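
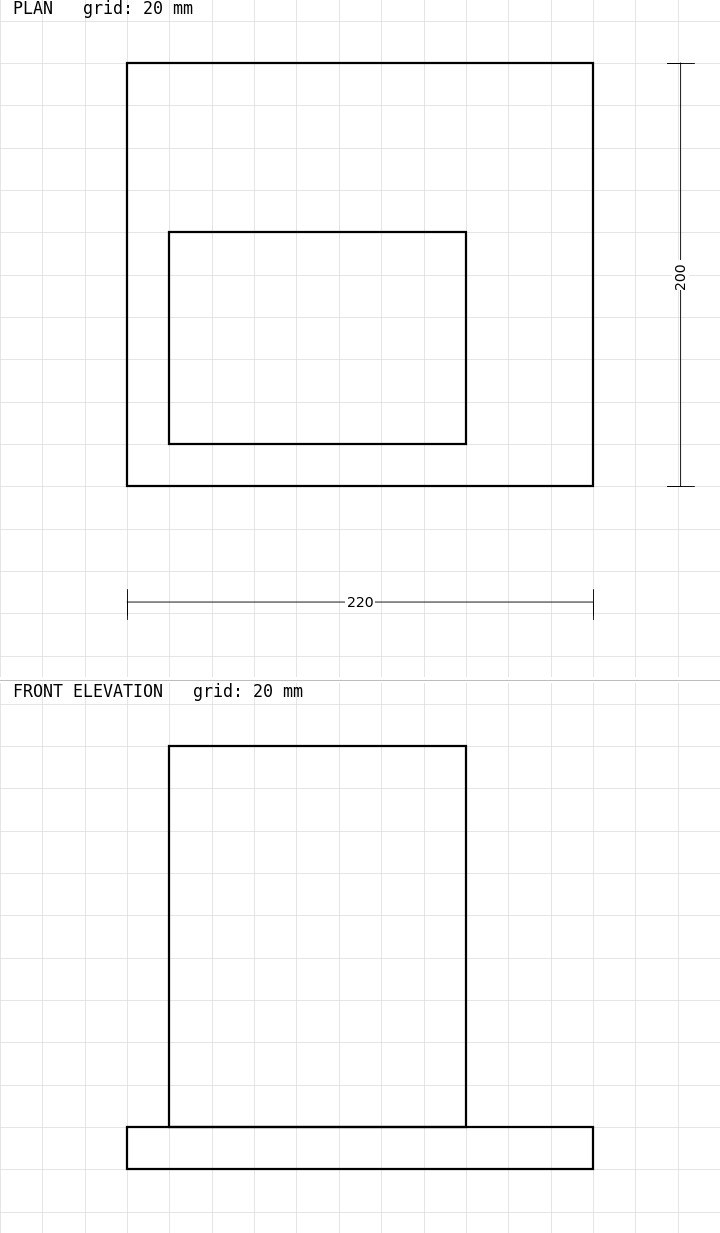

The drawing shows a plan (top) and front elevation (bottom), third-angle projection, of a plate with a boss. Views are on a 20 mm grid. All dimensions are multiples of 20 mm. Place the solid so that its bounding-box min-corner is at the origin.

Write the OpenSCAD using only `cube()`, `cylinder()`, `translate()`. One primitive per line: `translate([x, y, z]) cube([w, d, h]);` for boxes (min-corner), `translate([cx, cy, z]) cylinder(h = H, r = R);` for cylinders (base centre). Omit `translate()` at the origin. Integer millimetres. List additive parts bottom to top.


cube([220, 200, 20]);
translate([20, 20, 20]) cube([140, 100, 180]);


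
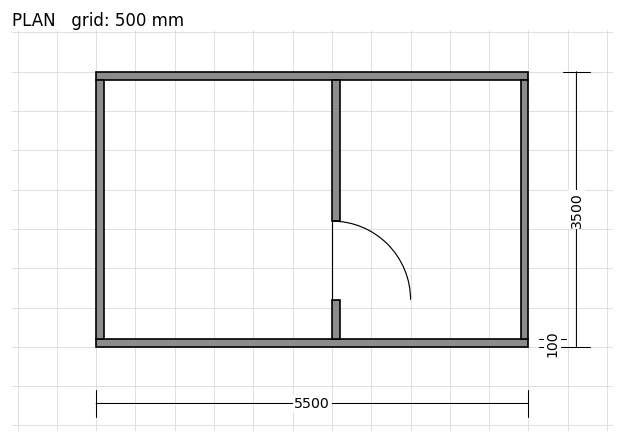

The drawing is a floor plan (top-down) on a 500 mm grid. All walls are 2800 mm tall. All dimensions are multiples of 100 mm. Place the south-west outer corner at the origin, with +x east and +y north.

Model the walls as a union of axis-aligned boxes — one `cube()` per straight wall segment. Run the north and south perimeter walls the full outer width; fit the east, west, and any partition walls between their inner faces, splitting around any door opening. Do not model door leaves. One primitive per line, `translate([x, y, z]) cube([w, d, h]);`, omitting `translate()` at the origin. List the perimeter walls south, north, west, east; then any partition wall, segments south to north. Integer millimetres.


cube([5500, 100, 2800]);
translate([0, 3400, 0]) cube([5500, 100, 2800]);
translate([0, 100, 0]) cube([100, 3300, 2800]);
translate([5400, 100, 0]) cube([100, 3300, 2800]);
translate([3000, 100, 0]) cube([100, 500, 2800]);
translate([3000, 1600, 0]) cube([100, 1800, 2800]);


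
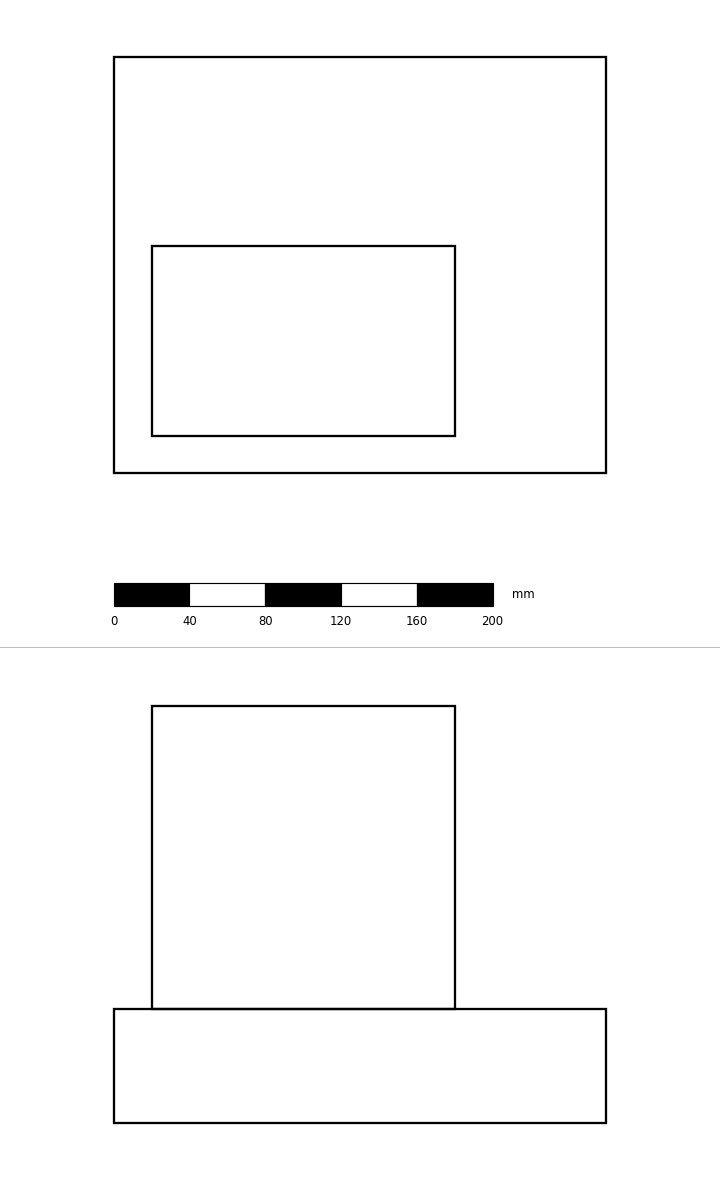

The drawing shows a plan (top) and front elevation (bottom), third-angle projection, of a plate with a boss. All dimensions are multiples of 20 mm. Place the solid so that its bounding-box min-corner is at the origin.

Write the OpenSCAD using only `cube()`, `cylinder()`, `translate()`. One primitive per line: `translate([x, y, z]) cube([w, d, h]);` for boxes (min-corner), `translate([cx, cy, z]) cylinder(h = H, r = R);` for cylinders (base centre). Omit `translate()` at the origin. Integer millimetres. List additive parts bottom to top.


cube([260, 220, 60]);
translate([20, 20, 60]) cube([160, 100, 160]);


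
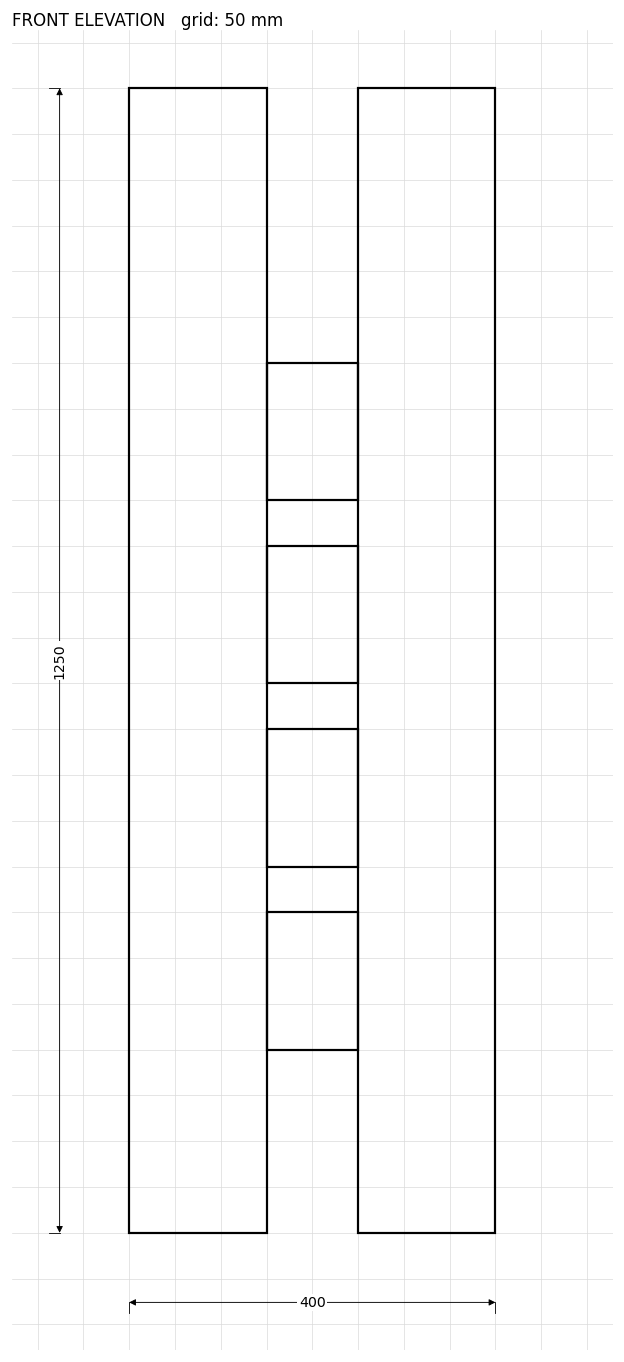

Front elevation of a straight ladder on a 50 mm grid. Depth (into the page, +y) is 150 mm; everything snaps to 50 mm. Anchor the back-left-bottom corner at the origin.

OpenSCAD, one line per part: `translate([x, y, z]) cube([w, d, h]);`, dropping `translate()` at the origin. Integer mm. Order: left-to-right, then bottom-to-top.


cube([150, 150, 1250]);
translate([150, 0, 200]) cube([100, 150, 150]);
translate([150, 0, 400]) cube([100, 150, 150]);
translate([150, 0, 600]) cube([100, 150, 150]);
translate([150, 0, 800]) cube([100, 150, 150]);
translate([250, 0, 0]) cube([150, 150, 1250]);


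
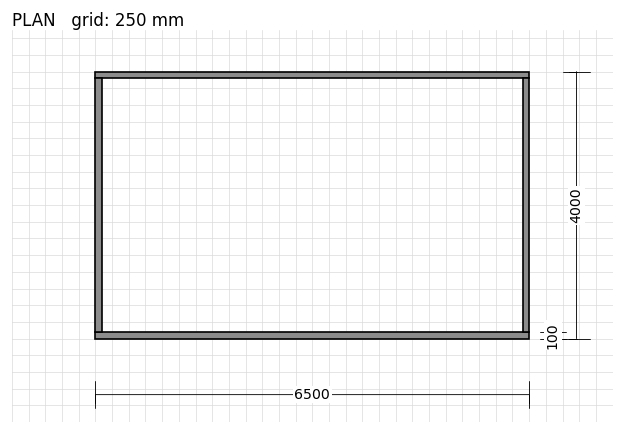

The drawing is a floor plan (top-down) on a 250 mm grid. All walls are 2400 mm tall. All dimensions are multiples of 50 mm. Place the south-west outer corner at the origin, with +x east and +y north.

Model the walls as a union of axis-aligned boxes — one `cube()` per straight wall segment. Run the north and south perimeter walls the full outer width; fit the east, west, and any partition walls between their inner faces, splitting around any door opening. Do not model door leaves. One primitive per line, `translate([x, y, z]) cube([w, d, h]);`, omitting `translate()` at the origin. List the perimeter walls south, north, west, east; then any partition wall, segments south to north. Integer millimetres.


cube([6500, 100, 2400]);
translate([0, 3900, 0]) cube([6500, 100, 2400]);
translate([0, 100, 0]) cube([100, 3800, 2400]);
translate([6400, 100, 0]) cube([100, 3800, 2400]);


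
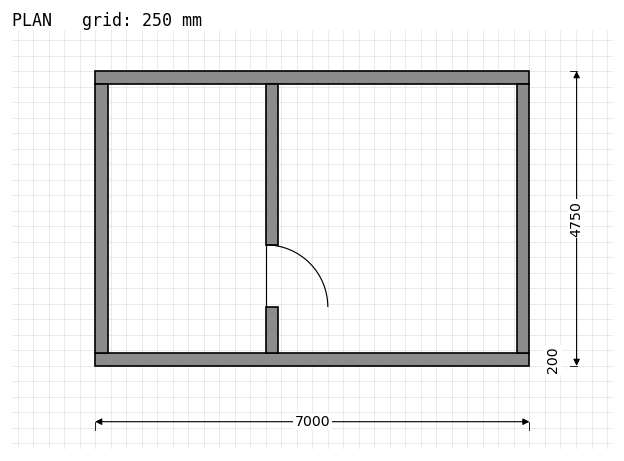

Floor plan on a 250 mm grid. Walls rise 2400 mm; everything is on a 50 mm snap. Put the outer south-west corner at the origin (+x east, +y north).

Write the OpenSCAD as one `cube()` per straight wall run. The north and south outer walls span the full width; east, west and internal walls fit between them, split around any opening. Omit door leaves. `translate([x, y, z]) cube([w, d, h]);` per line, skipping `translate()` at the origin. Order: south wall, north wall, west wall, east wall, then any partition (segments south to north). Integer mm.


cube([7000, 200, 2400]);
translate([0, 4550, 0]) cube([7000, 200, 2400]);
translate([0, 200, 0]) cube([200, 4350, 2400]);
translate([6800, 200, 0]) cube([200, 4350, 2400]);
translate([2750, 200, 0]) cube([200, 750, 2400]);
translate([2750, 1950, 0]) cube([200, 2600, 2400]);


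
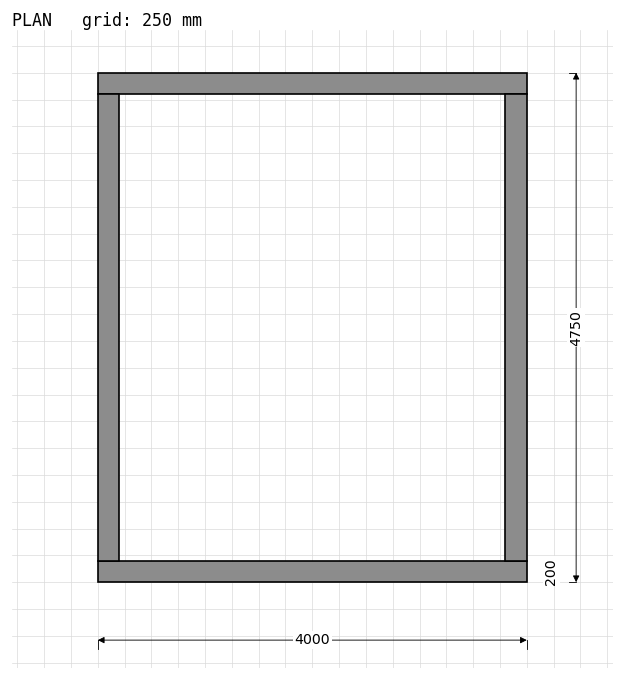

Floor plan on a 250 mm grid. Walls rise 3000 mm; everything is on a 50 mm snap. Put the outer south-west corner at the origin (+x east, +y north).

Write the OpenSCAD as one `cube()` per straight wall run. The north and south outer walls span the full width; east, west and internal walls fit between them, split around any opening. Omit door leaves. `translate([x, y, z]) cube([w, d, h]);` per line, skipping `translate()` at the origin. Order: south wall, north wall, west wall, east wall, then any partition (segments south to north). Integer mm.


cube([4000, 200, 3000]);
translate([0, 4550, 0]) cube([4000, 200, 3000]);
translate([0, 200, 0]) cube([200, 4350, 3000]);
translate([3800, 200, 0]) cube([200, 4350, 3000]);


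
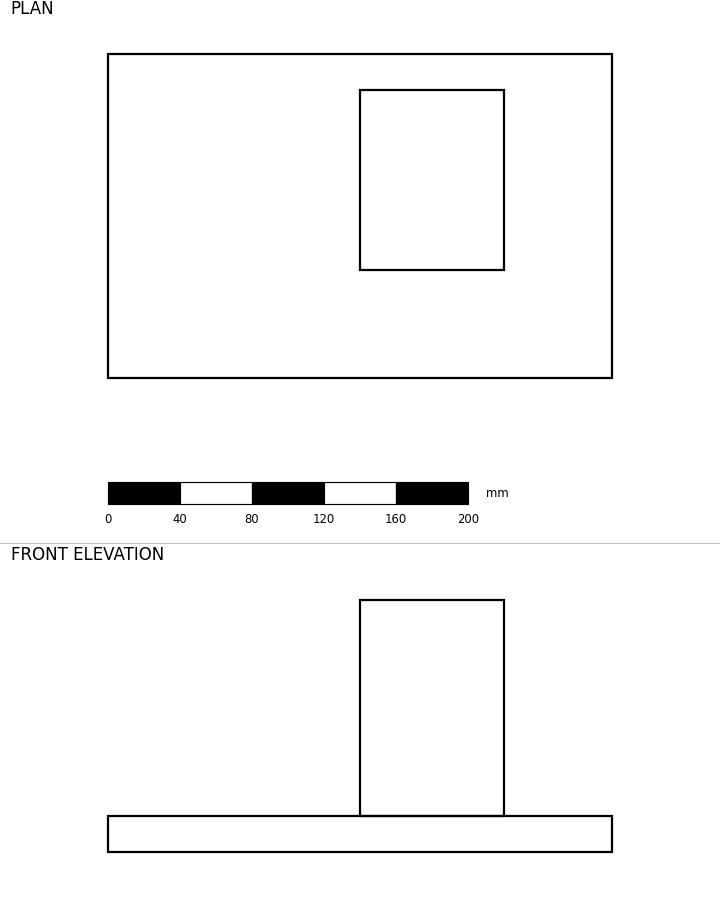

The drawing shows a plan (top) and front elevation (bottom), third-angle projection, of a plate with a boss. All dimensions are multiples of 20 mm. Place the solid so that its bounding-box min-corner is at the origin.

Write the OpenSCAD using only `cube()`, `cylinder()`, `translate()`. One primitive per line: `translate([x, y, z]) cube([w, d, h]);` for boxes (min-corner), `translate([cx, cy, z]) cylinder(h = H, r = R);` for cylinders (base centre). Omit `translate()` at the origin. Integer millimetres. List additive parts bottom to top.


cube([280, 180, 20]);
translate([140, 60, 20]) cube([80, 100, 120]);


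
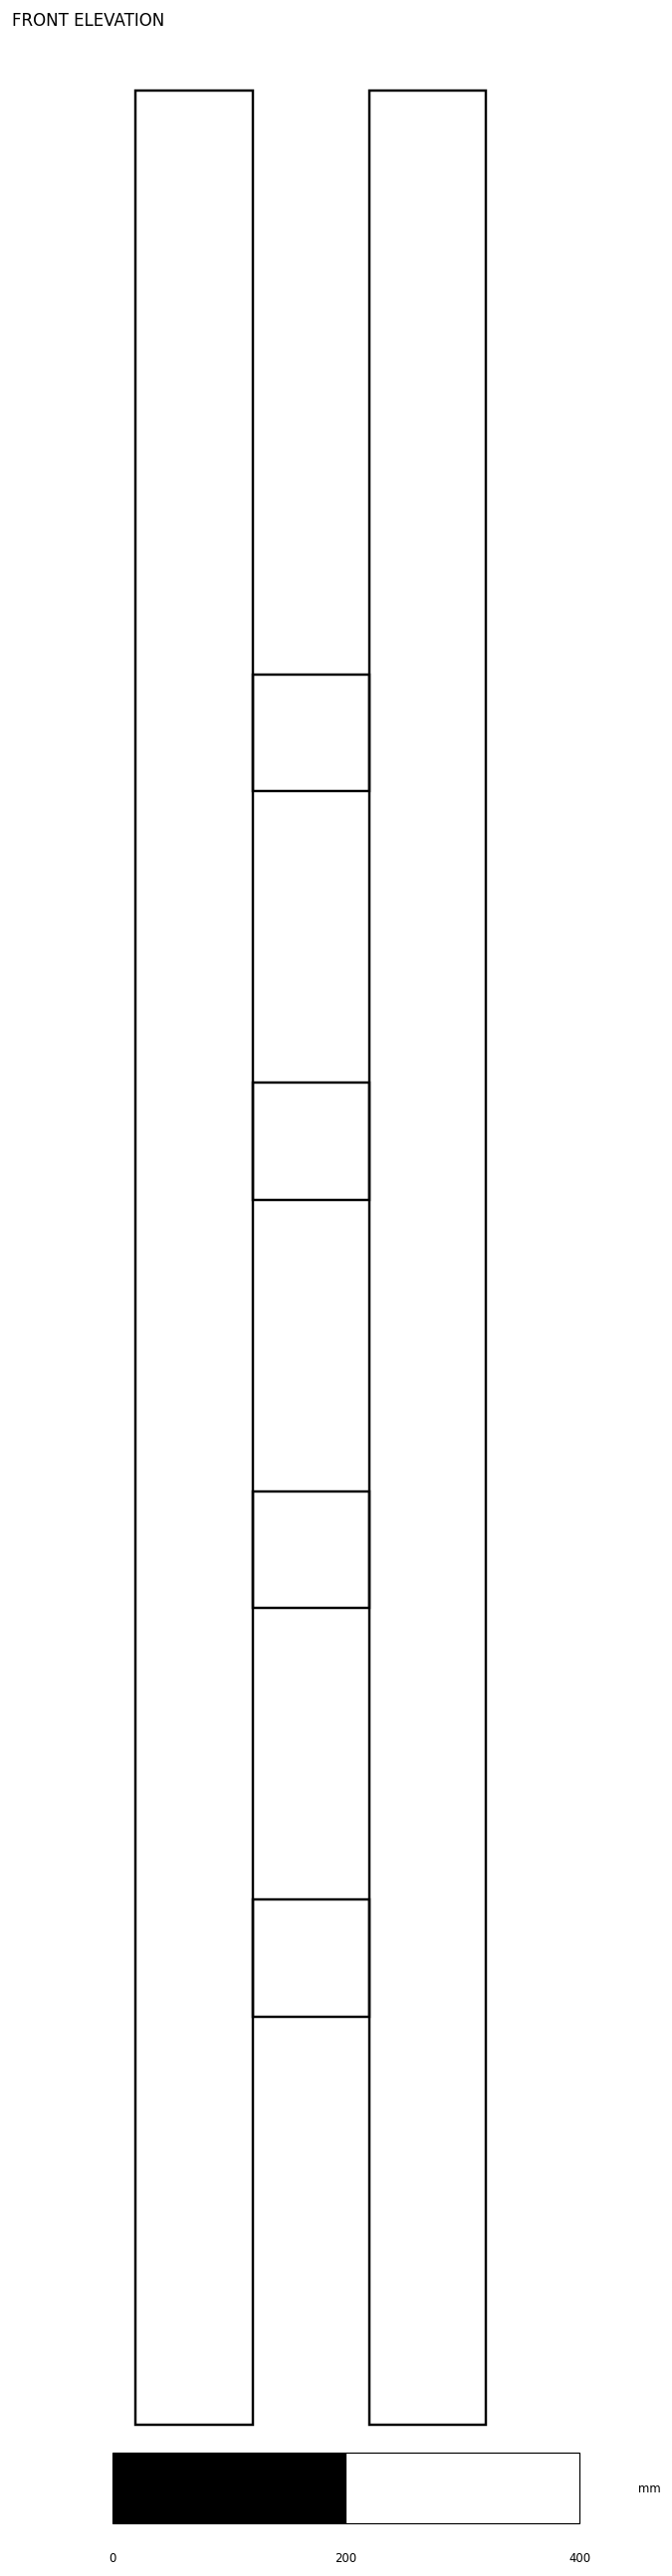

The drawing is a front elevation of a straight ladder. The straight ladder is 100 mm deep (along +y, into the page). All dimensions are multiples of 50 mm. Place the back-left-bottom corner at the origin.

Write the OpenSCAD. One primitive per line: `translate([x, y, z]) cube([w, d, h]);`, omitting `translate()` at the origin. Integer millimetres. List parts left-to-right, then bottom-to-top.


cube([100, 100, 2000]);
translate([100, 0, 350]) cube([100, 100, 100]);
translate([100, 0, 700]) cube([100, 100, 100]);
translate([100, 0, 1050]) cube([100, 100, 100]);
translate([100, 0, 1400]) cube([100, 100, 100]);
translate([200, 0, 0]) cube([100, 100, 2000]);


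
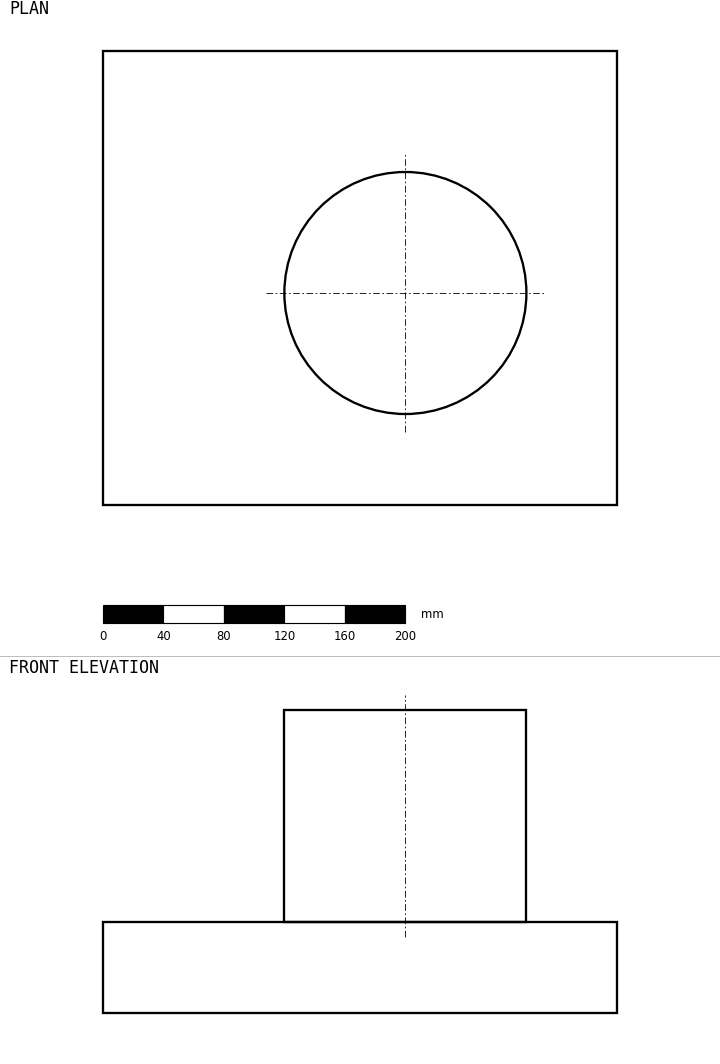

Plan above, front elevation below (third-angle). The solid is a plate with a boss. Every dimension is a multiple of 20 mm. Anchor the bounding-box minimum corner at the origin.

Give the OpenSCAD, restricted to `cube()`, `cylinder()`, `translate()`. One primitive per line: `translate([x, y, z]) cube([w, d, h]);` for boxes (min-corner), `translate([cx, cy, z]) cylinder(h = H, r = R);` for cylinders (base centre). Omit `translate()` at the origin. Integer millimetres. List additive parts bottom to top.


cube([340, 300, 60]);
translate([200, 140, 60]) cylinder(h = 140, r = 80);


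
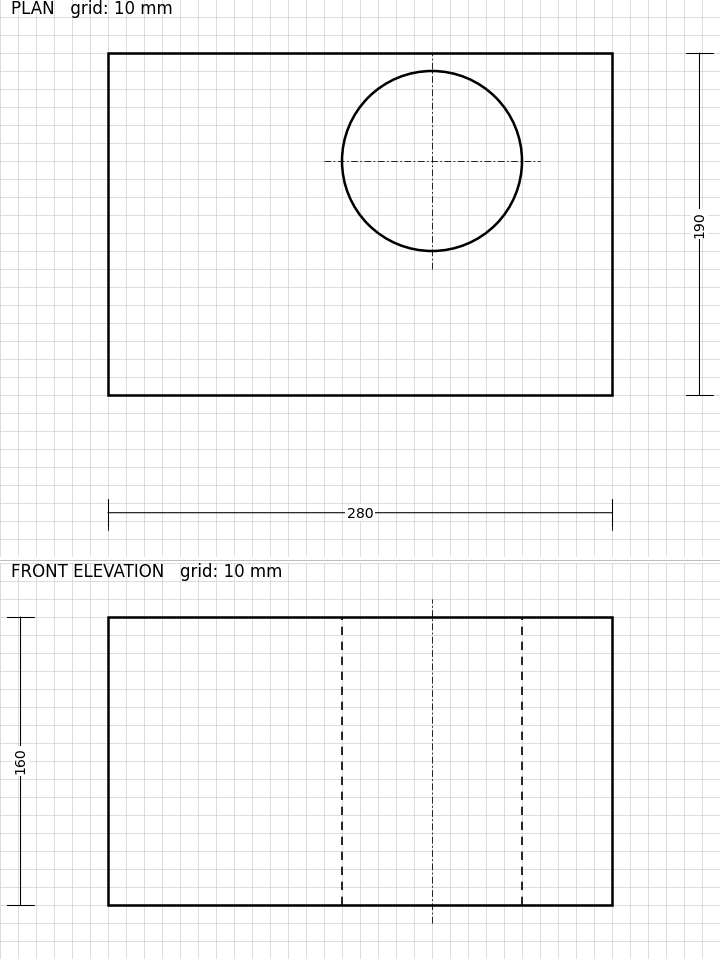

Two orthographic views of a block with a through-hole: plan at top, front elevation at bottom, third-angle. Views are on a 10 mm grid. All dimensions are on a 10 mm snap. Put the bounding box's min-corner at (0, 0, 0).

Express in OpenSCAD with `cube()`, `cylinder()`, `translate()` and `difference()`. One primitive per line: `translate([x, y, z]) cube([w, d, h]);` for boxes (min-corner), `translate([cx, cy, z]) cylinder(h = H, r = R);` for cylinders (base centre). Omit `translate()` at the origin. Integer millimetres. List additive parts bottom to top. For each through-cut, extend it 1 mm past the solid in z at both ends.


difference() {
  cube([280, 190, 160]);
  translate([180, 130, -1]) cylinder(h = 162, r = 50);
}


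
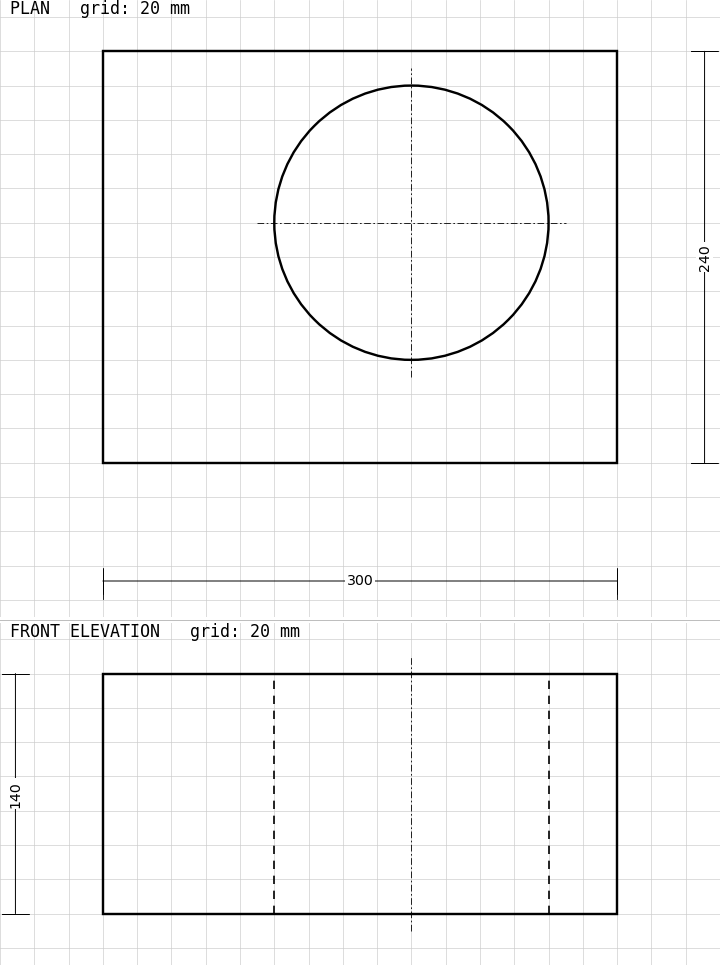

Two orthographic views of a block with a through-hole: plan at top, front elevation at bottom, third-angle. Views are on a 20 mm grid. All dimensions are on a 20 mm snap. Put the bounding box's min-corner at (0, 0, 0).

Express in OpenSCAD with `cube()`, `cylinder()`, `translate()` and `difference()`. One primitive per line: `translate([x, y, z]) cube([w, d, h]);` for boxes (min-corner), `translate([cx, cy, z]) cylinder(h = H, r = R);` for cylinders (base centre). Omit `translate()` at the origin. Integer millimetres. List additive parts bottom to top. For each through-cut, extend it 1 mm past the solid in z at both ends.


difference() {
  cube([300, 240, 140]);
  translate([180, 140, -1]) cylinder(h = 142, r = 80);
}


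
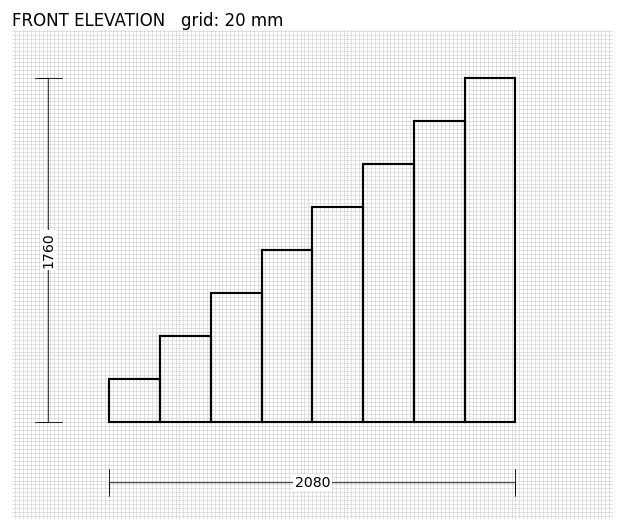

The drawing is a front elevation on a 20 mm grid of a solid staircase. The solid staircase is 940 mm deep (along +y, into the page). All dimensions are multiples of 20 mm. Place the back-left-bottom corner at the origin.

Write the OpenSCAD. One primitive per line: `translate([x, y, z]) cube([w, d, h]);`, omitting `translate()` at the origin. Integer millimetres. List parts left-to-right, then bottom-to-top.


cube([260, 940, 220]);
translate([260, 0, 0]) cube([260, 940, 440]);
translate([520, 0, 0]) cube([260, 940, 660]);
translate([780, 0, 0]) cube([260, 940, 880]);
translate([1040, 0, 0]) cube([260, 940, 1100]);
translate([1300, 0, 0]) cube([260, 940, 1320]);
translate([1560, 0, 0]) cube([260, 940, 1540]);
translate([1820, 0, 0]) cube([260, 940, 1760]);


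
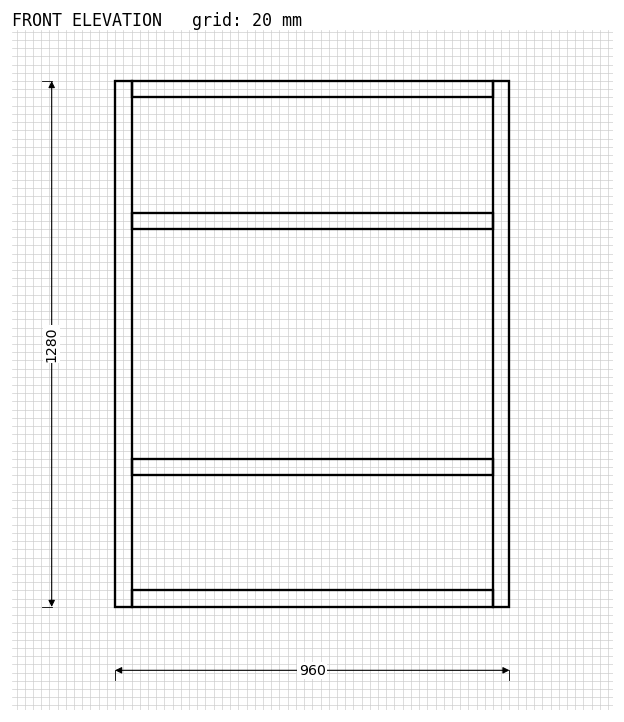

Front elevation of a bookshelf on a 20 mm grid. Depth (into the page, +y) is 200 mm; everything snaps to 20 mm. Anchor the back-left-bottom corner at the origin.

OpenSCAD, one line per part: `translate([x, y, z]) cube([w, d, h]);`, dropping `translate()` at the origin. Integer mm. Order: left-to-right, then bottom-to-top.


cube([40, 200, 1280]);
translate([40, 0, 0]) cube([880, 200, 40]);
translate([40, 0, 320]) cube([880, 200, 40]);
translate([40, 0, 920]) cube([880, 200, 40]);
translate([40, 0, 1240]) cube([880, 200, 40]);
translate([920, 0, 0]) cube([40, 200, 1280]);


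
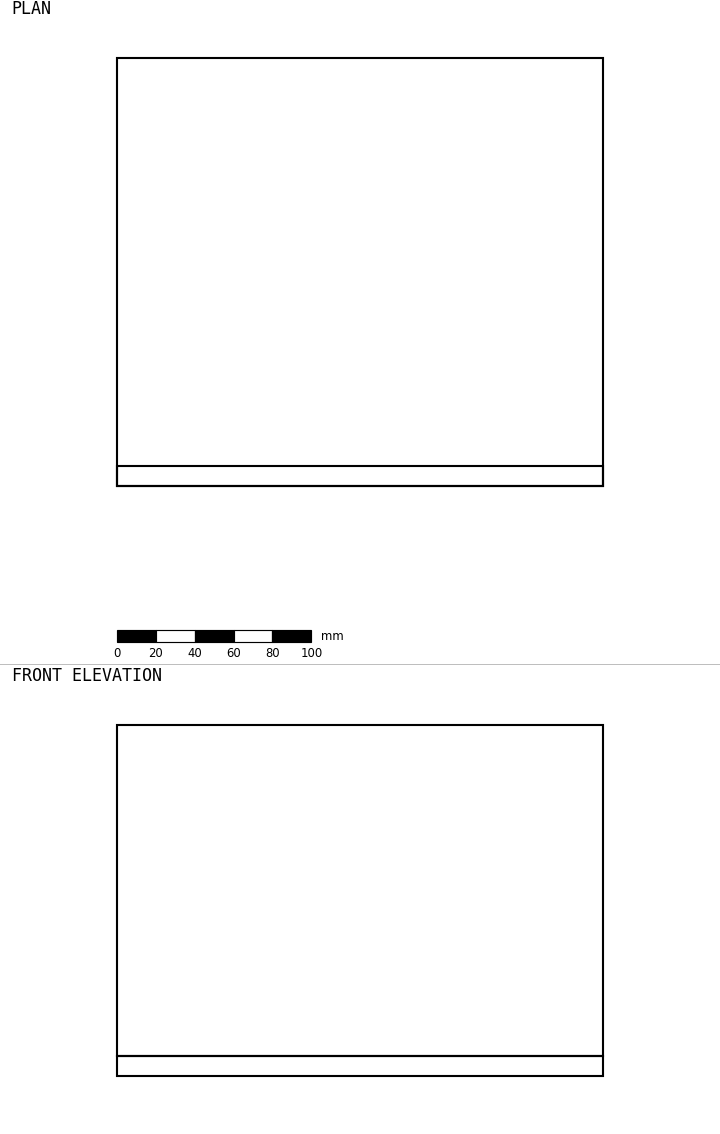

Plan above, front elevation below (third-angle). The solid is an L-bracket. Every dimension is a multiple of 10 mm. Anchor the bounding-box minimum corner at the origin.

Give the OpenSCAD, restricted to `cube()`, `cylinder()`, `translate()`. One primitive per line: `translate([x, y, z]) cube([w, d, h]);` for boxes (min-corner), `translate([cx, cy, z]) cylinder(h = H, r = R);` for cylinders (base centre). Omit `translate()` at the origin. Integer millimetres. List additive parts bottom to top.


cube([250, 220, 10]);
translate([0, 0, 10]) cube([250, 10, 170]);


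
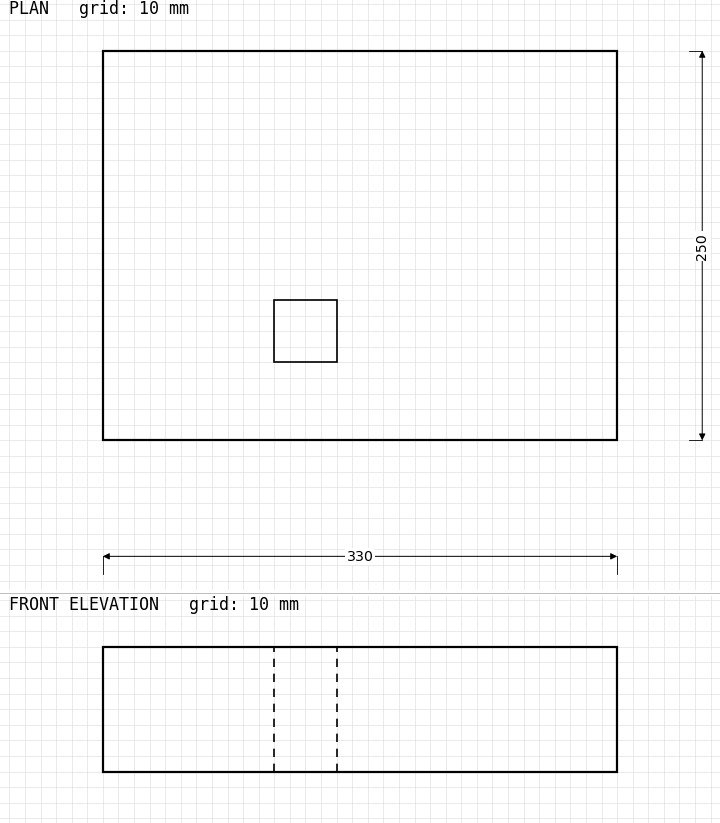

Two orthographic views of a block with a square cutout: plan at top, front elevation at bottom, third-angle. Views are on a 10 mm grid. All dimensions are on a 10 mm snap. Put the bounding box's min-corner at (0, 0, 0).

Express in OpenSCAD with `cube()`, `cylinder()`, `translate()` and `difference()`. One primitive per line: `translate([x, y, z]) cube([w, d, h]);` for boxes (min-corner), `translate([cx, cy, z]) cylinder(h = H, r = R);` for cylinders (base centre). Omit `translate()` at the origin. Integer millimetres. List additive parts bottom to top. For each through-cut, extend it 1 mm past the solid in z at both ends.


difference() {
  cube([330, 250, 80]);
  translate([110, 50, -1]) cube([40, 40, 82]);
}


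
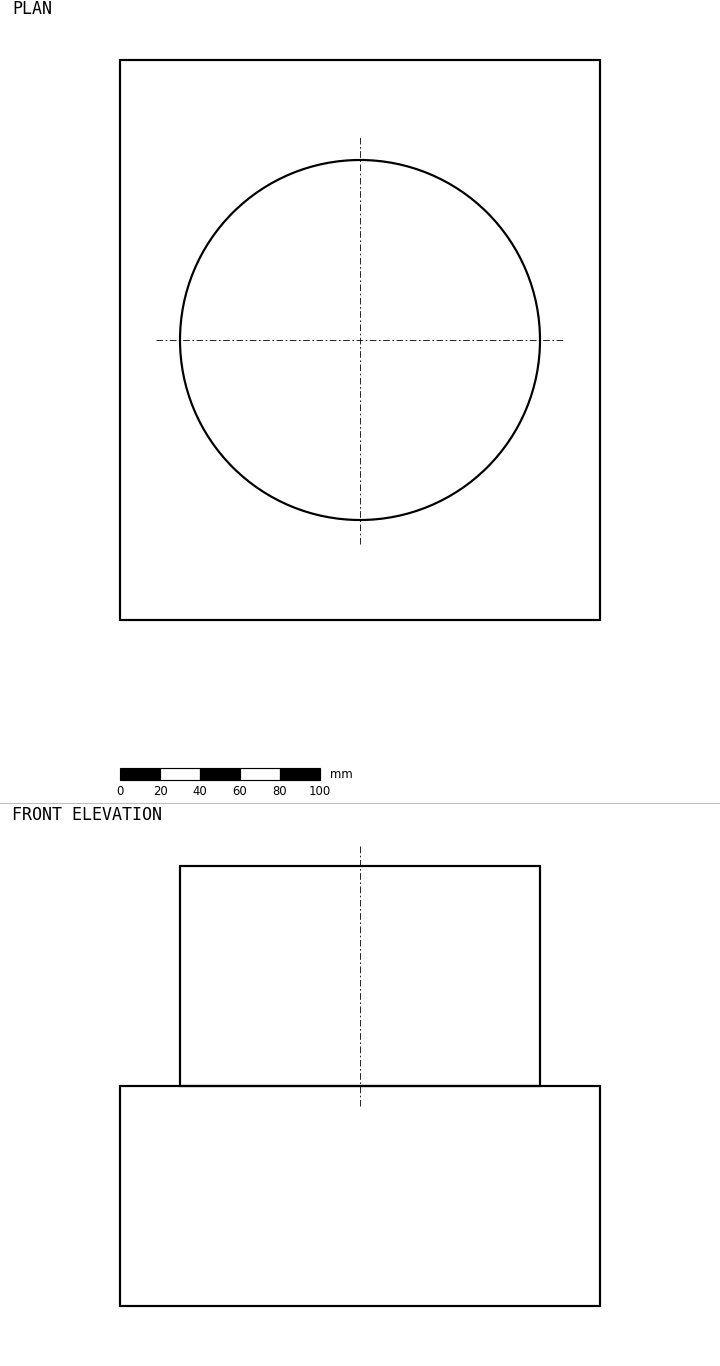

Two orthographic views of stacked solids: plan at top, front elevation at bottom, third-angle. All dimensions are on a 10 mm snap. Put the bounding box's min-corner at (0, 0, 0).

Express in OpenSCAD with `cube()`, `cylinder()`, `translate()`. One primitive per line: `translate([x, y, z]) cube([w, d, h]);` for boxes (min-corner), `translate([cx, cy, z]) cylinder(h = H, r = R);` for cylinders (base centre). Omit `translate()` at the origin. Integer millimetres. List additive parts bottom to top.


cube([240, 280, 110]);
translate([120, 140, 110]) cylinder(h = 110, r = 90);


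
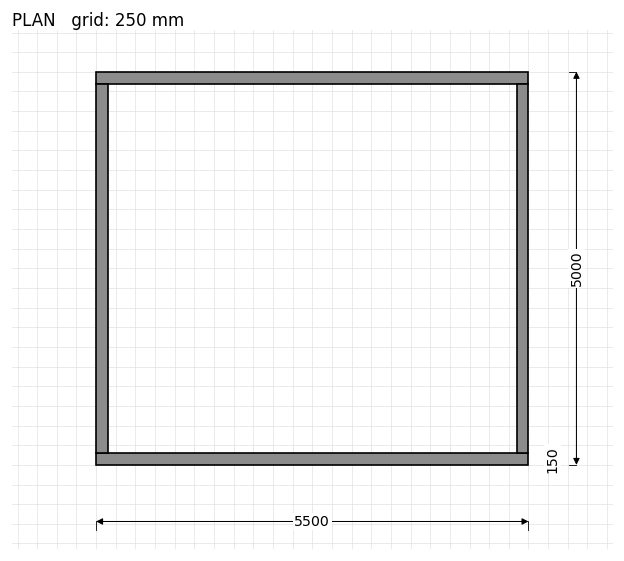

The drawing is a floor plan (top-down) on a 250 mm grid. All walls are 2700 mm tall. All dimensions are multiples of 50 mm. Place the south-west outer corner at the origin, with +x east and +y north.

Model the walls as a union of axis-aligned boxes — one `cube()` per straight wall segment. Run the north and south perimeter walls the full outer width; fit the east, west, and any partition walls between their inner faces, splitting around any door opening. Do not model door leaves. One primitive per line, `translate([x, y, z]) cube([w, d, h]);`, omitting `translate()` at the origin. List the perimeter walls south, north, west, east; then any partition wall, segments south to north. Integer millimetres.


cube([5500, 150, 2700]);
translate([0, 4850, 0]) cube([5500, 150, 2700]);
translate([0, 150, 0]) cube([150, 4700, 2700]);
translate([5350, 150, 0]) cube([150, 4700, 2700]);


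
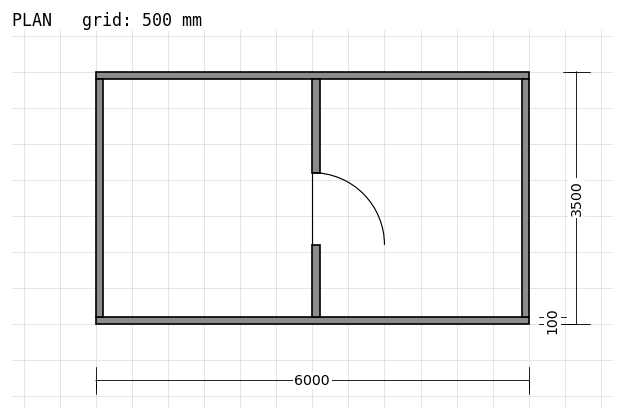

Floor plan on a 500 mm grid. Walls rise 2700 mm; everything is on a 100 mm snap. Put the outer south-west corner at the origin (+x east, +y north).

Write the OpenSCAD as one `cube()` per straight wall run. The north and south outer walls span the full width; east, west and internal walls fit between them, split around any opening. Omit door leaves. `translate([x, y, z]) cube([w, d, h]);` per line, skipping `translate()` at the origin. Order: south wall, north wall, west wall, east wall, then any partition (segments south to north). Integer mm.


cube([6000, 100, 2700]);
translate([0, 3400, 0]) cube([6000, 100, 2700]);
translate([0, 100, 0]) cube([100, 3300, 2700]);
translate([5900, 100, 0]) cube([100, 3300, 2700]);
translate([3000, 100, 0]) cube([100, 1000, 2700]);
translate([3000, 2100, 0]) cube([100, 1300, 2700]);


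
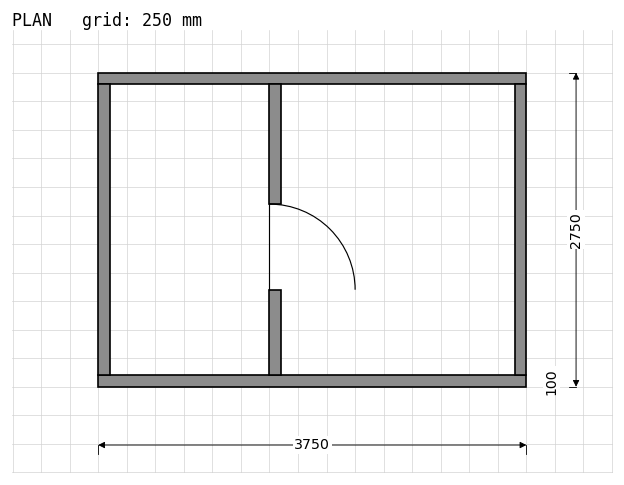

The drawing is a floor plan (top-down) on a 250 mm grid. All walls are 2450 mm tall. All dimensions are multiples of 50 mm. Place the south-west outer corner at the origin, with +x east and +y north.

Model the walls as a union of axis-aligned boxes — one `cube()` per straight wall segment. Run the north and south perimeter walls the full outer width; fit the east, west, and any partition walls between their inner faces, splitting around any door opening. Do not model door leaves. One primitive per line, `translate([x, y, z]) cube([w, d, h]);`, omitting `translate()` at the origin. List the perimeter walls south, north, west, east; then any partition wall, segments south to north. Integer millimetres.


cube([3750, 100, 2450]);
translate([0, 2650, 0]) cube([3750, 100, 2450]);
translate([0, 100, 0]) cube([100, 2550, 2450]);
translate([3650, 100, 0]) cube([100, 2550, 2450]);
translate([1500, 100, 0]) cube([100, 750, 2450]);
translate([1500, 1600, 0]) cube([100, 1050, 2450]);


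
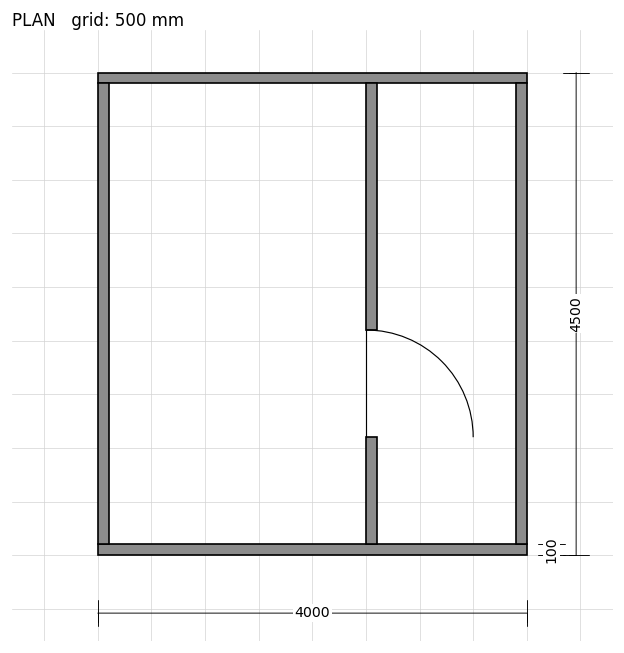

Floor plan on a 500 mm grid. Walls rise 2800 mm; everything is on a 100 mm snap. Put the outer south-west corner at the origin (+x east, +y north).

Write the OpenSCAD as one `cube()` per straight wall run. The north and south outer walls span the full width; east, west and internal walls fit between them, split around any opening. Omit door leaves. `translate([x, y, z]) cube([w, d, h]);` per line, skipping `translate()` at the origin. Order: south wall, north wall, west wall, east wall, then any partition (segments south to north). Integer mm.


cube([4000, 100, 2800]);
translate([0, 4400, 0]) cube([4000, 100, 2800]);
translate([0, 100, 0]) cube([100, 4300, 2800]);
translate([3900, 100, 0]) cube([100, 4300, 2800]);
translate([2500, 100, 0]) cube([100, 1000, 2800]);
translate([2500, 2100, 0]) cube([100, 2300, 2800]);


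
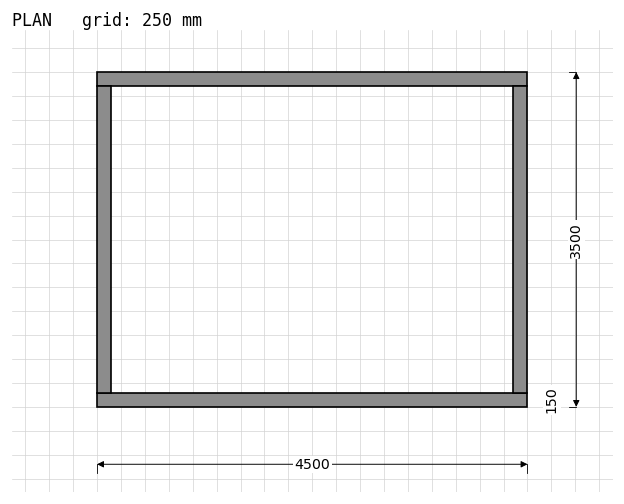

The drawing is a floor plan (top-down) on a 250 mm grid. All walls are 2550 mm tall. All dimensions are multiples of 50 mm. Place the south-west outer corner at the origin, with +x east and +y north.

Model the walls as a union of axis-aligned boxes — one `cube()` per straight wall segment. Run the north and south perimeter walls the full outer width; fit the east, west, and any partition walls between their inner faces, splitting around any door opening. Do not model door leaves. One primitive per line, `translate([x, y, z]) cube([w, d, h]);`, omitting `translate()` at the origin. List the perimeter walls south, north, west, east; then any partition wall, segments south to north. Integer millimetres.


cube([4500, 150, 2550]);
translate([0, 3350, 0]) cube([4500, 150, 2550]);
translate([0, 150, 0]) cube([150, 3200, 2550]);
translate([4350, 150, 0]) cube([150, 3200, 2550]);


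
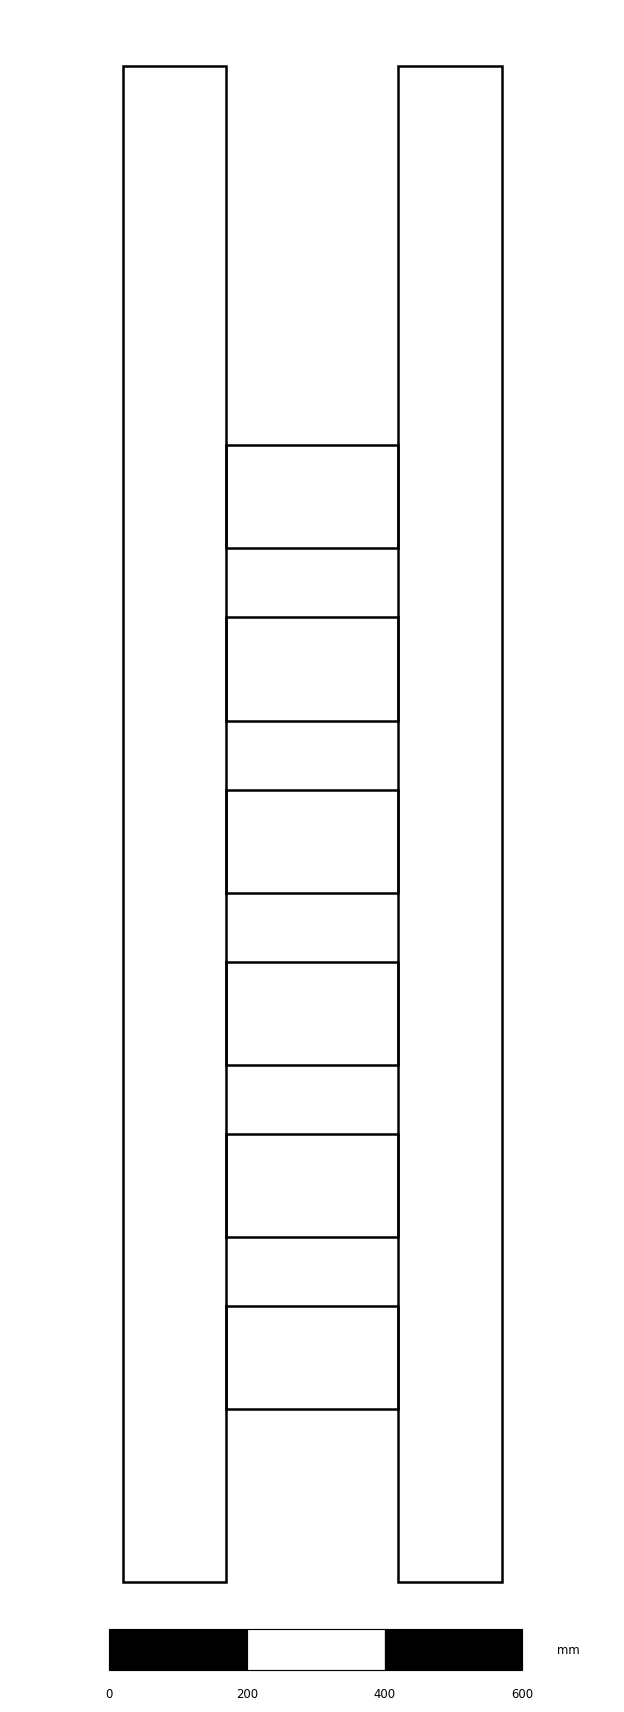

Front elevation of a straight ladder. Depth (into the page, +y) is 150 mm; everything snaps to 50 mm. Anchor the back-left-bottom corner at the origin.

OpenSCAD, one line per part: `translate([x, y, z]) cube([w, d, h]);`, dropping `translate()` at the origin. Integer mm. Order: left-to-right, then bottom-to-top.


cube([150, 150, 2200]);
translate([150, 0, 250]) cube([250, 150, 150]);
translate([150, 0, 500]) cube([250, 150, 150]);
translate([150, 0, 750]) cube([250, 150, 150]);
translate([150, 0, 1000]) cube([250, 150, 150]);
translate([150, 0, 1250]) cube([250, 150, 150]);
translate([150, 0, 1500]) cube([250, 150, 150]);
translate([400, 0, 0]) cube([150, 150, 2200]);


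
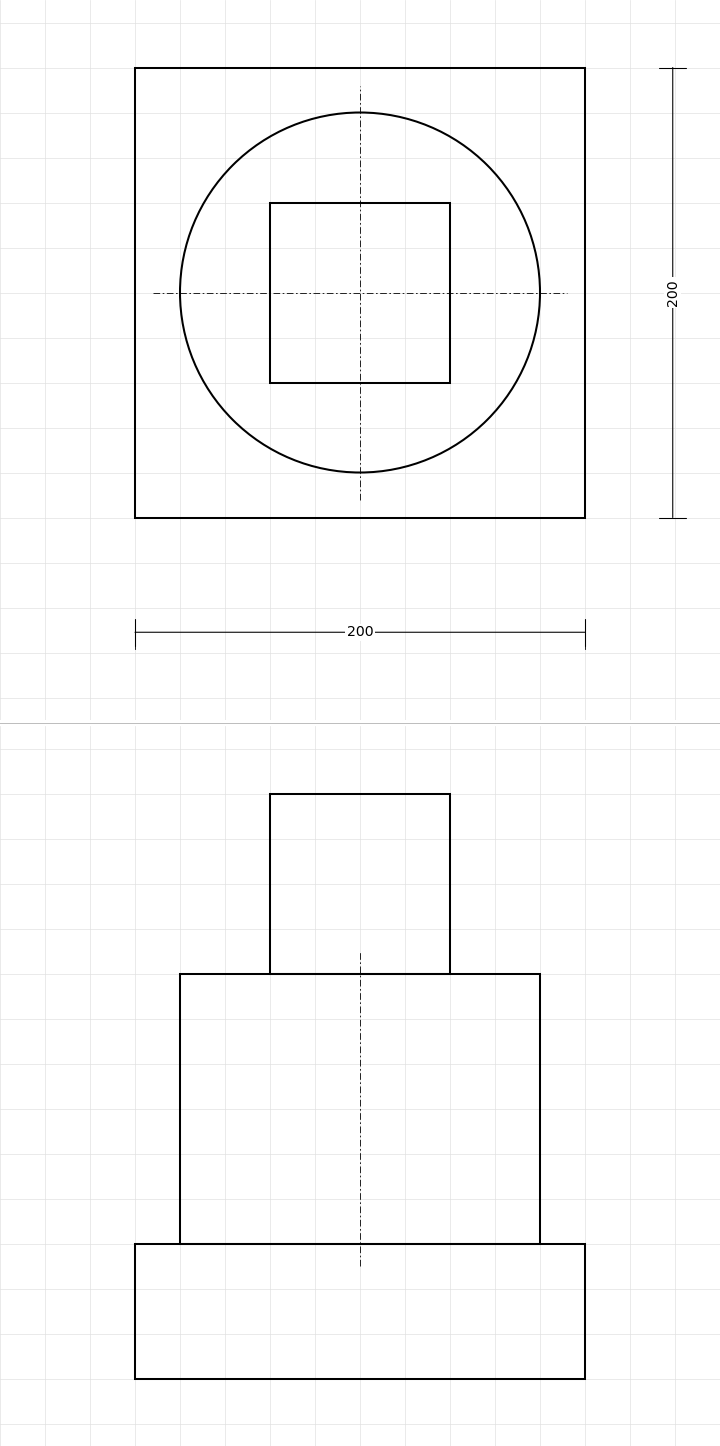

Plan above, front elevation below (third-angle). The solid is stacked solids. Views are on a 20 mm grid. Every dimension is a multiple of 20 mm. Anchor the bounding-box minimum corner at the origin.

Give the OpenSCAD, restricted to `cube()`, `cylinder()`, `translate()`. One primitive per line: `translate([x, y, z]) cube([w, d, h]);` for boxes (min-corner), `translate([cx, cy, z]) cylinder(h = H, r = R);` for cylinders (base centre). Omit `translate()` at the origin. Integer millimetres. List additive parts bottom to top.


cube([200, 200, 60]);
translate([100, 100, 60]) cylinder(h = 120, r = 80);
translate([60, 60, 180]) cube([80, 80, 80]);


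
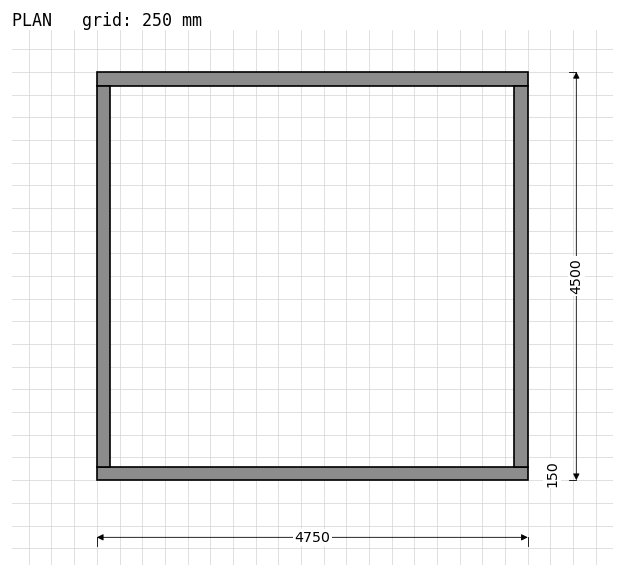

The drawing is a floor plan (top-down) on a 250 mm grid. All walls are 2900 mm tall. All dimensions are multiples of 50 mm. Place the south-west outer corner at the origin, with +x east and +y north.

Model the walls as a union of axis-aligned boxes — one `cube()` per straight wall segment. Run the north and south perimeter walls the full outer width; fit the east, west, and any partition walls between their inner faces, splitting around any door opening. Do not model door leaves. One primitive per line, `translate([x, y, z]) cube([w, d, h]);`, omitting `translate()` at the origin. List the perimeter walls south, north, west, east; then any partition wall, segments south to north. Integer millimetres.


cube([4750, 150, 2900]);
translate([0, 4350, 0]) cube([4750, 150, 2900]);
translate([0, 150, 0]) cube([150, 4200, 2900]);
translate([4600, 150, 0]) cube([150, 4200, 2900]);


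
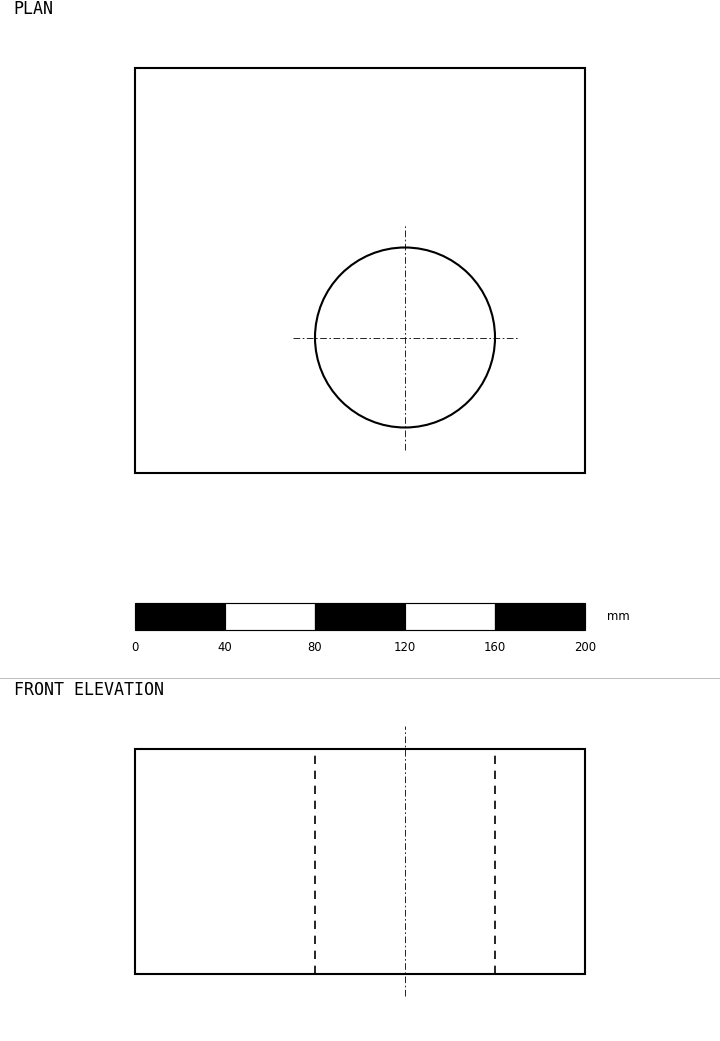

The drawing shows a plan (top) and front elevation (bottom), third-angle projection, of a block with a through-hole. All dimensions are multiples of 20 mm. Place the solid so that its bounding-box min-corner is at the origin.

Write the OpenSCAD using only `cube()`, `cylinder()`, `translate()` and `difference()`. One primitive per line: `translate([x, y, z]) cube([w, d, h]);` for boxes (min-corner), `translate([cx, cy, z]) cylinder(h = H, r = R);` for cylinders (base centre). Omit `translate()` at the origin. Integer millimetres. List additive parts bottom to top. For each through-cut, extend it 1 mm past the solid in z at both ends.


difference() {
  cube([200, 180, 100]);
  translate([120, 60, -1]) cylinder(h = 102, r = 40);
}


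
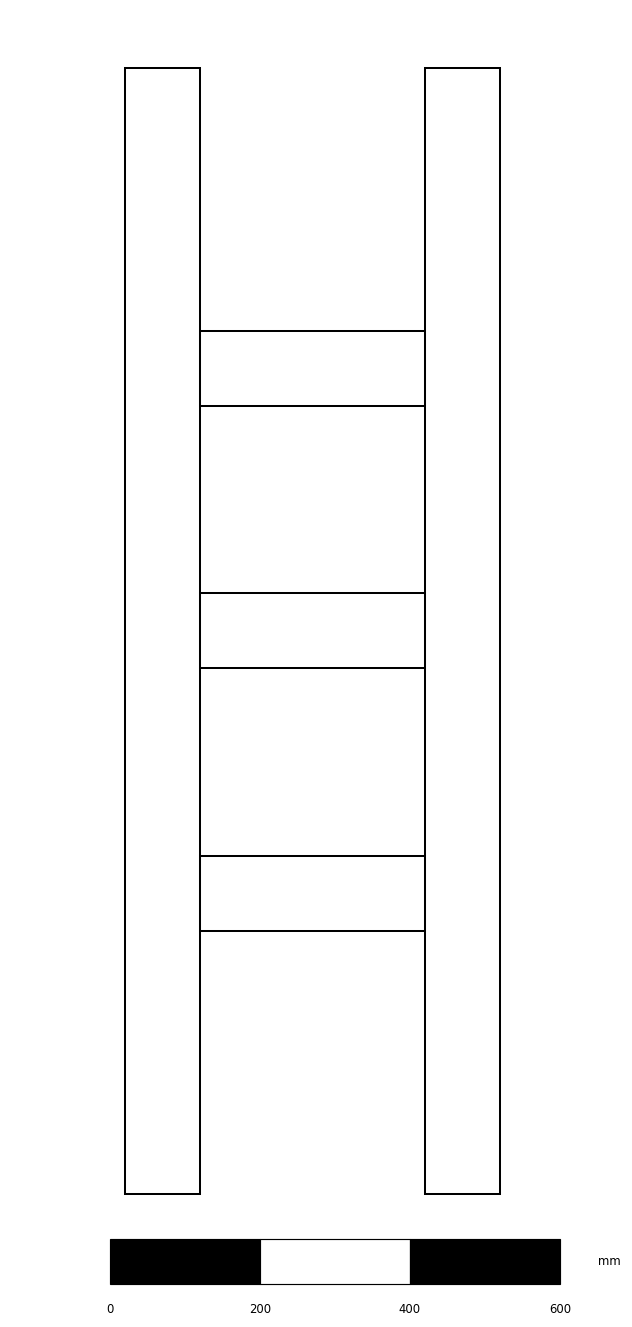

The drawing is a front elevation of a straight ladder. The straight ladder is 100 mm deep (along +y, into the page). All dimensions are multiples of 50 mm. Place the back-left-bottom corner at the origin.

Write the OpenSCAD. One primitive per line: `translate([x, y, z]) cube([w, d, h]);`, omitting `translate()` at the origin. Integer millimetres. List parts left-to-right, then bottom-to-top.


cube([100, 100, 1500]);
translate([100, 0, 350]) cube([300, 100, 100]);
translate([100, 0, 700]) cube([300, 100, 100]);
translate([100, 0, 1050]) cube([300, 100, 100]);
translate([400, 0, 0]) cube([100, 100, 1500]);


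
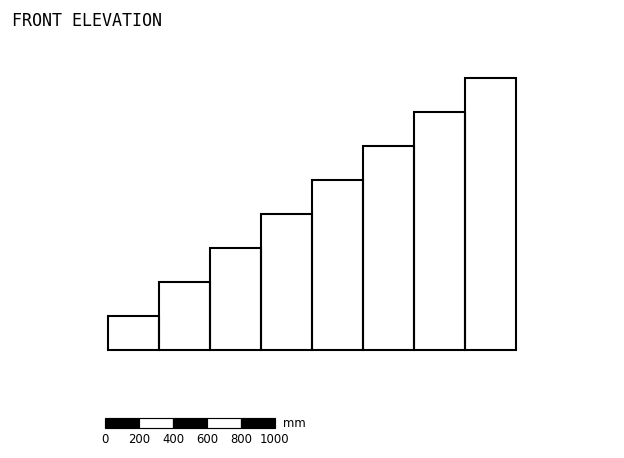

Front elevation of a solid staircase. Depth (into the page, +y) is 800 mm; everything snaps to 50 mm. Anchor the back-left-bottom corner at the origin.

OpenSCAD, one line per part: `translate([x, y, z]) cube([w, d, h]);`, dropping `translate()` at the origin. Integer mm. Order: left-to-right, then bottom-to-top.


cube([300, 800, 200]);
translate([300, 0, 0]) cube([300, 800, 400]);
translate([600, 0, 0]) cube([300, 800, 600]);
translate([900, 0, 0]) cube([300, 800, 800]);
translate([1200, 0, 0]) cube([300, 800, 1000]);
translate([1500, 0, 0]) cube([300, 800, 1200]);
translate([1800, 0, 0]) cube([300, 800, 1400]);
translate([2100, 0, 0]) cube([300, 800, 1600]);


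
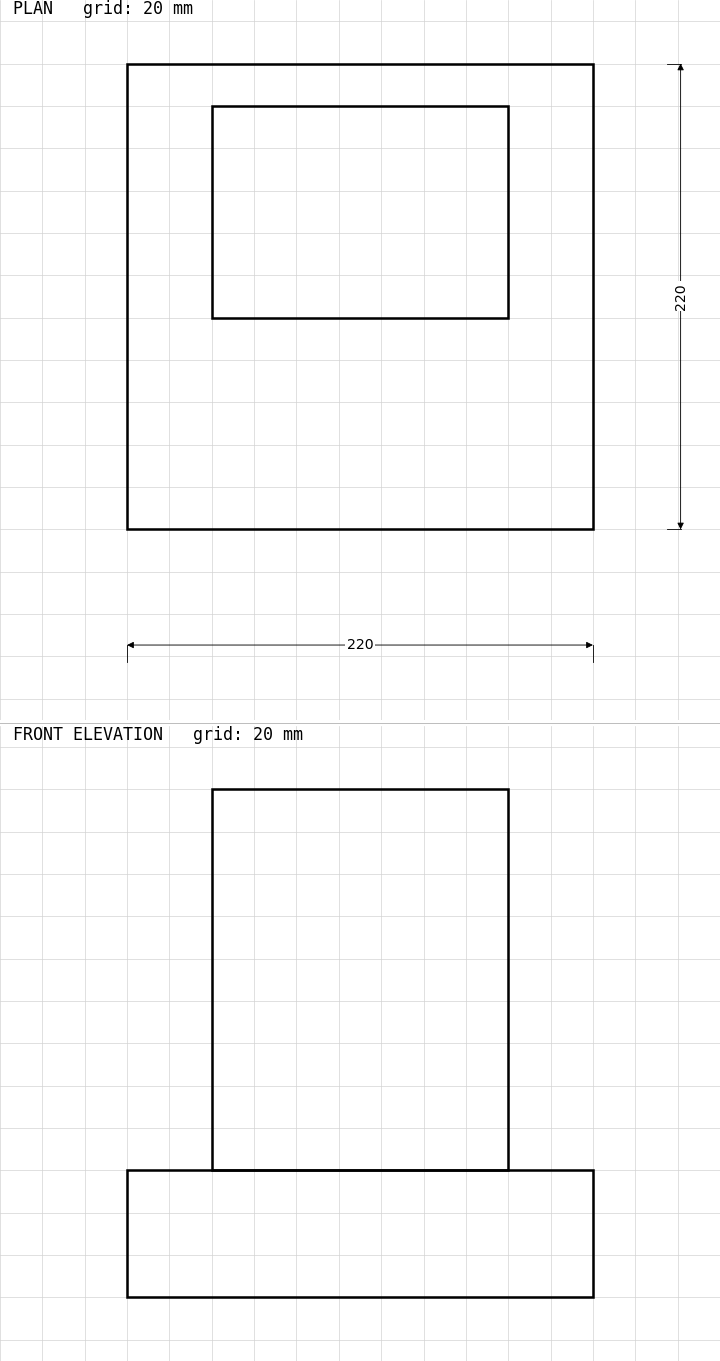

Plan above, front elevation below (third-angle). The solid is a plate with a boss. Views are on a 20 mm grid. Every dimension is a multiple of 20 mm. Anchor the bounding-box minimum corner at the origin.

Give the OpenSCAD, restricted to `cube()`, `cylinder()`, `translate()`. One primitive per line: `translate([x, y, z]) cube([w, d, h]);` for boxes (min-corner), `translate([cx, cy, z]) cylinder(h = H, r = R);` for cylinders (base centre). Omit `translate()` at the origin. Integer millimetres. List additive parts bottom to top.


cube([220, 220, 60]);
translate([40, 100, 60]) cube([140, 100, 180]);


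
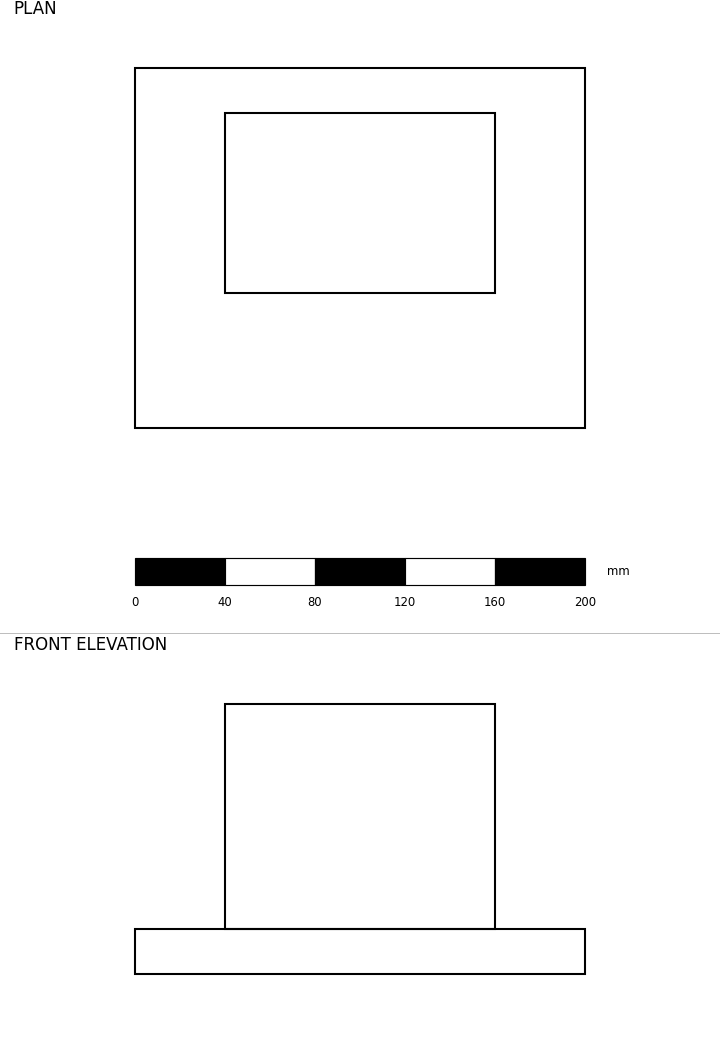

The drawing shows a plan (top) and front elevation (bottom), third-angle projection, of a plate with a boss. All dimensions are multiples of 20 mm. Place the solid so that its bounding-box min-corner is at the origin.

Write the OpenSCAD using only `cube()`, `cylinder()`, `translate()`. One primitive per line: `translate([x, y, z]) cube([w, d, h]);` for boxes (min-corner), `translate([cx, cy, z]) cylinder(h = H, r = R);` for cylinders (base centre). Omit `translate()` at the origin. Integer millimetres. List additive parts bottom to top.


cube([200, 160, 20]);
translate([40, 60, 20]) cube([120, 80, 100]);


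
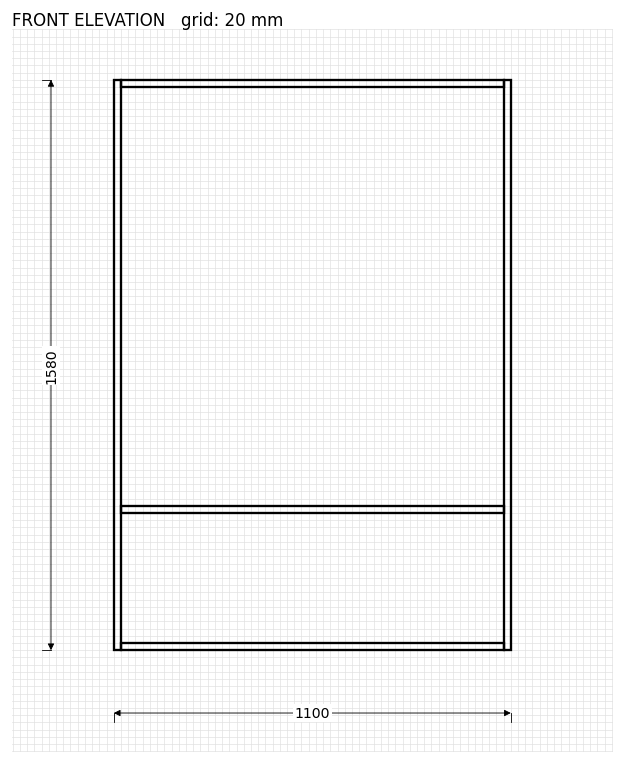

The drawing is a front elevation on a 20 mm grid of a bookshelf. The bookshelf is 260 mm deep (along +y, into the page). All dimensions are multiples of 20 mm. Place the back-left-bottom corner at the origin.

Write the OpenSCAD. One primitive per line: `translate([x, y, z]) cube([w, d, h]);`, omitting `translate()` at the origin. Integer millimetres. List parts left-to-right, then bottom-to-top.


cube([20, 260, 1580]);
translate([20, 0, 0]) cube([1060, 260, 20]);
translate([20, 0, 380]) cube([1060, 260, 20]);
translate([20, 0, 1560]) cube([1060, 260, 20]);
translate([1080, 0, 0]) cube([20, 260, 1580]);


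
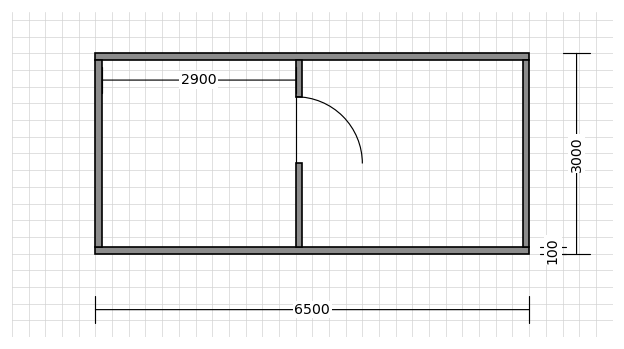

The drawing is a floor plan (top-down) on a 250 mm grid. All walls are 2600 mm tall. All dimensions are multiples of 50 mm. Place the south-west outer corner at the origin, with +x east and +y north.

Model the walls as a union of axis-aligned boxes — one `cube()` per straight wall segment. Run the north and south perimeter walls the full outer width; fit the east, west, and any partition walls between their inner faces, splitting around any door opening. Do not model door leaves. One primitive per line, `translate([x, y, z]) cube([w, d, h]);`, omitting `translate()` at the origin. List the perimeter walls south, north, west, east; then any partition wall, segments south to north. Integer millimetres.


cube([6500, 100, 2600]);
translate([0, 2900, 0]) cube([6500, 100, 2600]);
translate([0, 100, 0]) cube([100, 2800, 2600]);
translate([6400, 100, 0]) cube([100, 2800, 2600]);
translate([3000, 100, 0]) cube([100, 1250, 2600]);
translate([3000, 2350, 0]) cube([100, 550, 2600]);


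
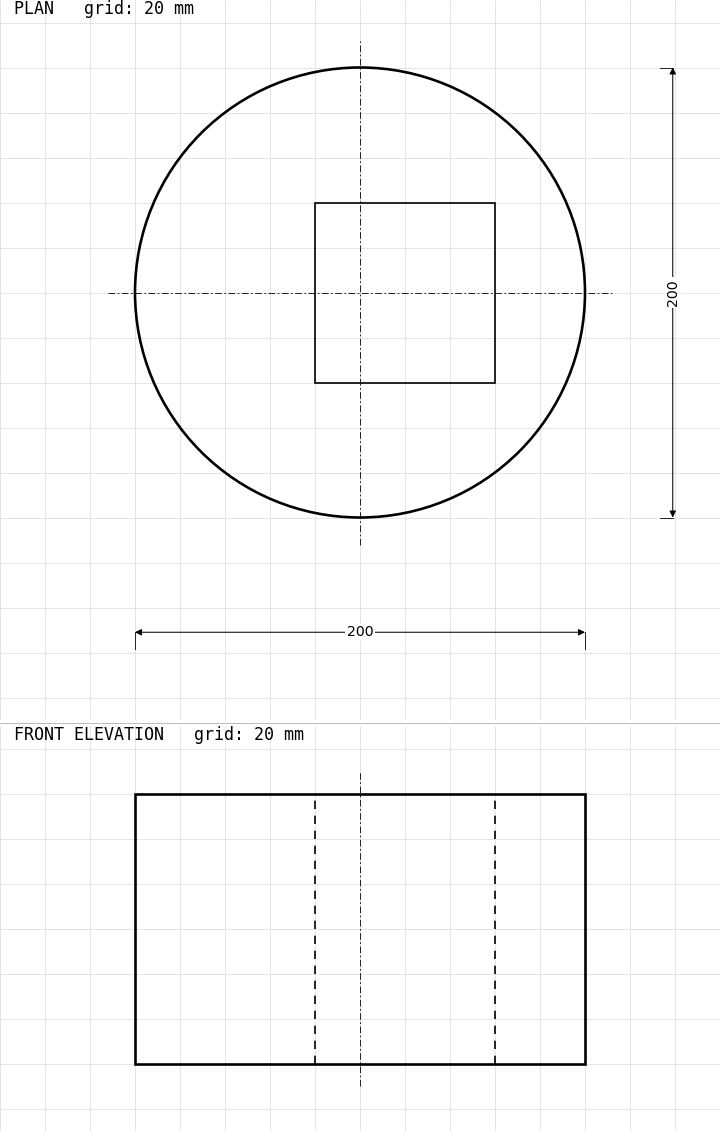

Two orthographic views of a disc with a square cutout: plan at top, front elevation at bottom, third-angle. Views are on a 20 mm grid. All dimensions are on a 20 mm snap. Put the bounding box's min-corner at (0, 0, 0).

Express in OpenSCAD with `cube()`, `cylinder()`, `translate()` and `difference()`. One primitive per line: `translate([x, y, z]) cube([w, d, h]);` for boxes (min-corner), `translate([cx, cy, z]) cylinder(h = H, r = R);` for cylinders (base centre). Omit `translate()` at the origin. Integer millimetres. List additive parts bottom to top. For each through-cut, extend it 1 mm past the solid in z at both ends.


difference() {
  translate([100, 100, 0]) cylinder(h = 120, r = 100);
  translate([80, 60, -1]) cube([80, 80, 122]);
}


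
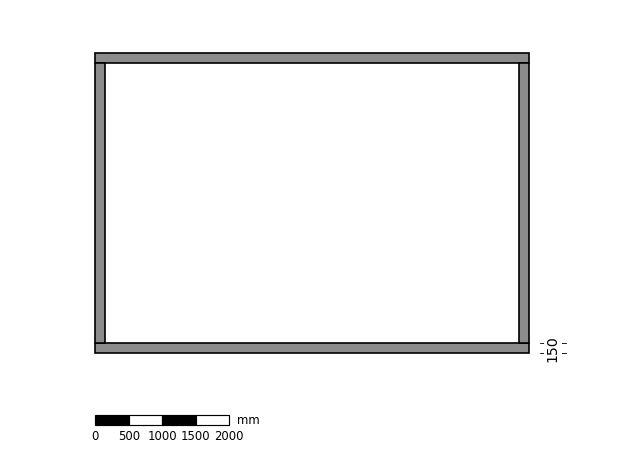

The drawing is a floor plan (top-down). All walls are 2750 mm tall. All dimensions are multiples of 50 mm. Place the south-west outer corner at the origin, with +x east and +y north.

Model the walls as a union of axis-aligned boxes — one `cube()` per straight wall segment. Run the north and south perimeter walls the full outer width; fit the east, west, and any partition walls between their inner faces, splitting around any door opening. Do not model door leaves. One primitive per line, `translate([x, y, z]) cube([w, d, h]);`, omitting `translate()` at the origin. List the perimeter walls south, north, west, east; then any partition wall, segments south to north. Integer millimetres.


cube([6500, 150, 2750]);
translate([0, 4350, 0]) cube([6500, 150, 2750]);
translate([0, 150, 0]) cube([150, 4200, 2750]);
translate([6350, 150, 0]) cube([150, 4200, 2750]);


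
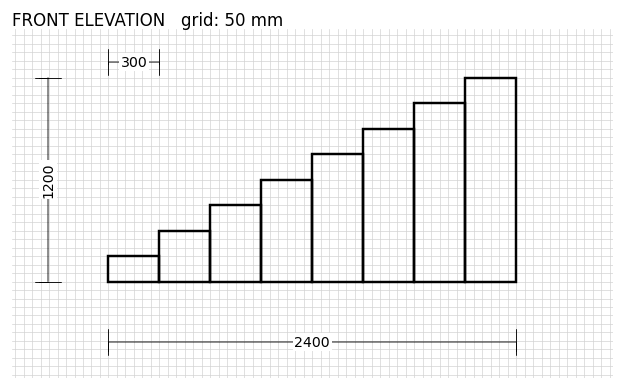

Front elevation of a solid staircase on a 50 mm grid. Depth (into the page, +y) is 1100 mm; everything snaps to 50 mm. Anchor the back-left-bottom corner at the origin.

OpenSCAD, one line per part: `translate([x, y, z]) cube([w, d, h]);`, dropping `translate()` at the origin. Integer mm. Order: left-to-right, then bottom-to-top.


cube([300, 1100, 150]);
translate([300, 0, 0]) cube([300, 1100, 300]);
translate([600, 0, 0]) cube([300, 1100, 450]);
translate([900, 0, 0]) cube([300, 1100, 600]);
translate([1200, 0, 0]) cube([300, 1100, 750]);
translate([1500, 0, 0]) cube([300, 1100, 900]);
translate([1800, 0, 0]) cube([300, 1100, 1050]);
translate([2100, 0, 0]) cube([300, 1100, 1200]);


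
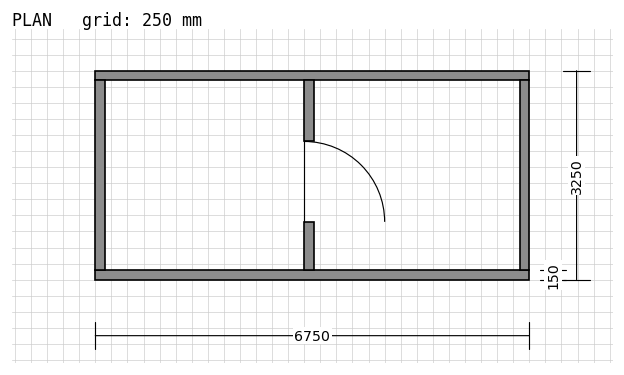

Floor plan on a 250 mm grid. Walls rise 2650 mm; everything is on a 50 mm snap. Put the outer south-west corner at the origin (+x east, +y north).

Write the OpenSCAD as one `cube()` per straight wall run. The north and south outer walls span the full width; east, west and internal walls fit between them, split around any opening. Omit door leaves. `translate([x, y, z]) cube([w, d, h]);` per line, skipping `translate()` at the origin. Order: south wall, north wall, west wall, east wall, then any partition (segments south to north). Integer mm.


cube([6750, 150, 2650]);
translate([0, 3100, 0]) cube([6750, 150, 2650]);
translate([0, 150, 0]) cube([150, 2950, 2650]);
translate([6600, 150, 0]) cube([150, 2950, 2650]);
translate([3250, 150, 0]) cube([150, 750, 2650]);
translate([3250, 2150, 0]) cube([150, 950, 2650]);
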